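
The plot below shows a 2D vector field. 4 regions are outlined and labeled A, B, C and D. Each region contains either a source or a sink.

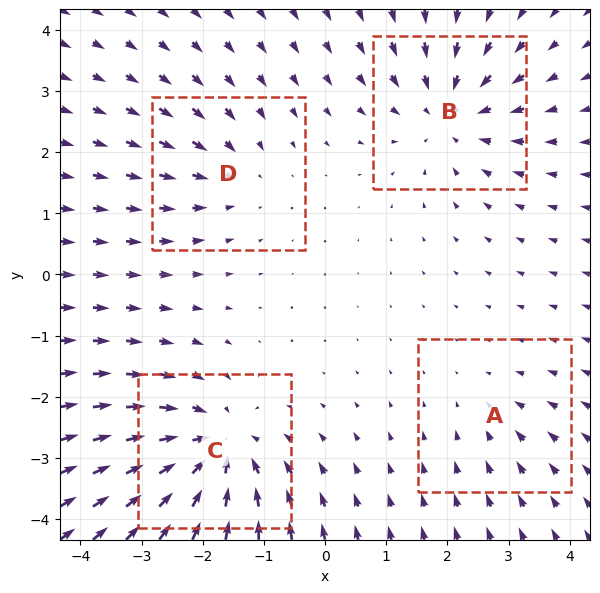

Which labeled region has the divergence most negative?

C

Divergence at each region's feature centre — A: about -2, B: about -5, C: about -6, D: about -3. Region C is most negative.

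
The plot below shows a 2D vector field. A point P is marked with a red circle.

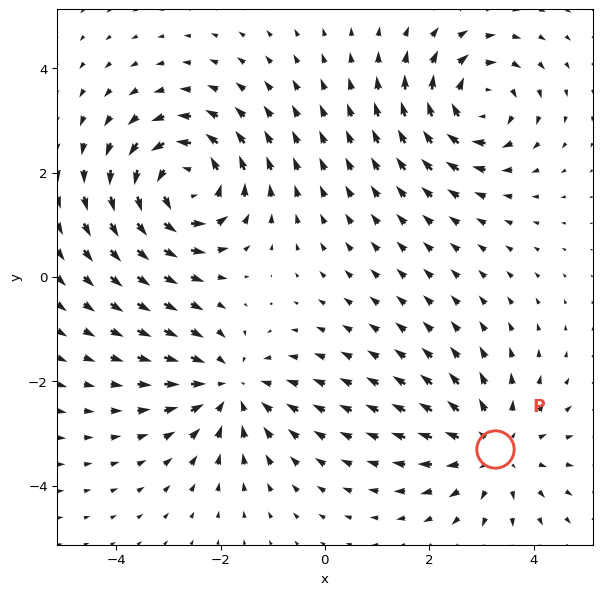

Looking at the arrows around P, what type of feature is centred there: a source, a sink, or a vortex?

At P (3.3, -3.3) the arrows spread outward. Divergence about +3, curl ≈0 — positive divergence with near-zero curl is a source.

source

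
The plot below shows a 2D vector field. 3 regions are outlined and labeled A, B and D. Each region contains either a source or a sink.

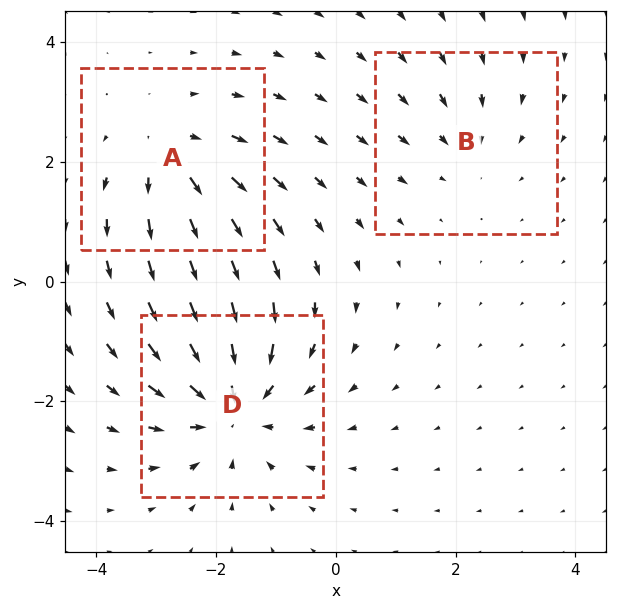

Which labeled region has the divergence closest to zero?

B

Divergence at each region's feature centre — A: about +3, B: about -2, D: about -4. Region B is closest to zero.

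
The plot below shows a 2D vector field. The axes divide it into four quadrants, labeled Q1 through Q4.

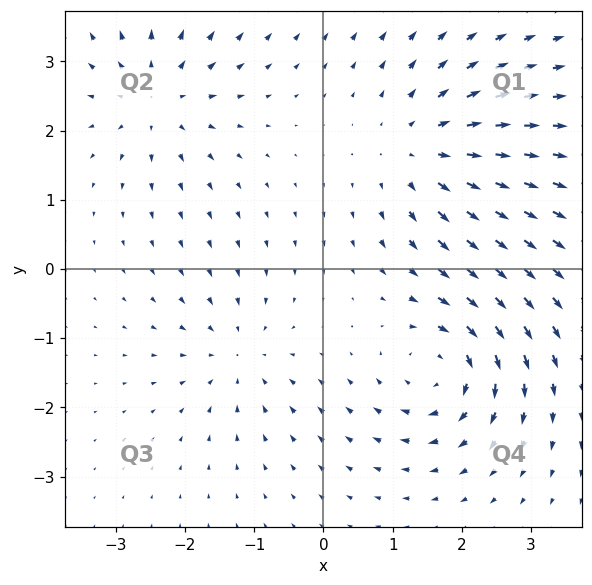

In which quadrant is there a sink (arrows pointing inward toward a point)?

The sink sits at approximately (-1.2, -1.2), which lies in quadrant Q3. The divergence there is about -4, negative as expected for a sink.

Q3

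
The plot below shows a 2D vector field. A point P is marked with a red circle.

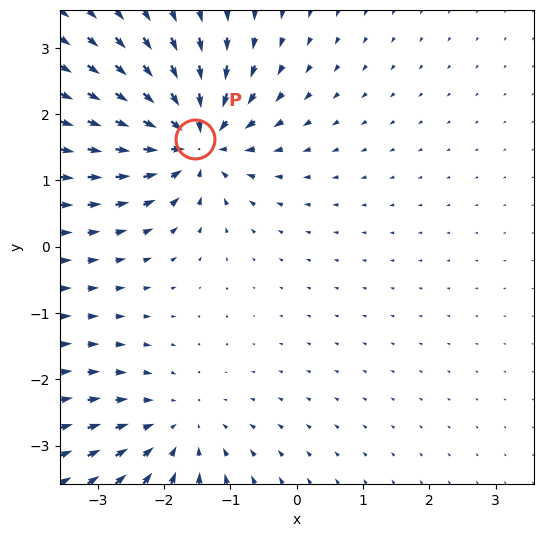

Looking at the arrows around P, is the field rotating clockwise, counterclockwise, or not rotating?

not rotating

Near P at (-1.5, 1.6) the arrows show no circulation. The curl there is ≈0.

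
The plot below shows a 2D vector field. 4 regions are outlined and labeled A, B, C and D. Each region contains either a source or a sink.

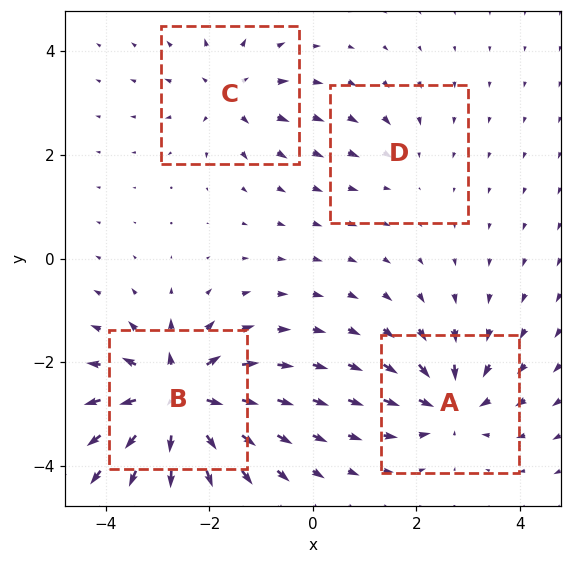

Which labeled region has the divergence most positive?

Divergence at each region's feature centre — A: about -6, B: about +9, C: about +4, D: about -2. Region B is most positive.

B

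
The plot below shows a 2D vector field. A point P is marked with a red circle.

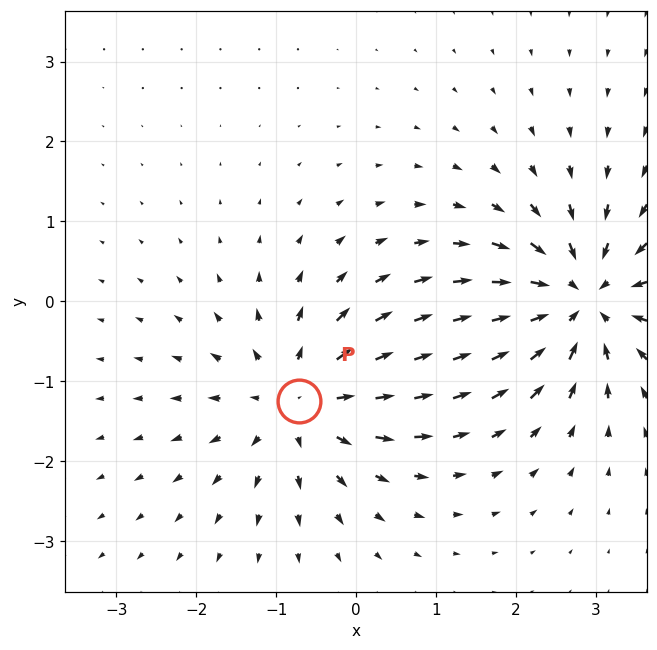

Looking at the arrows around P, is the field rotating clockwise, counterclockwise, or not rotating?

Near P at (-0.7, -1.2) the arrows show no circulation. The curl there is ≈0.

not rotating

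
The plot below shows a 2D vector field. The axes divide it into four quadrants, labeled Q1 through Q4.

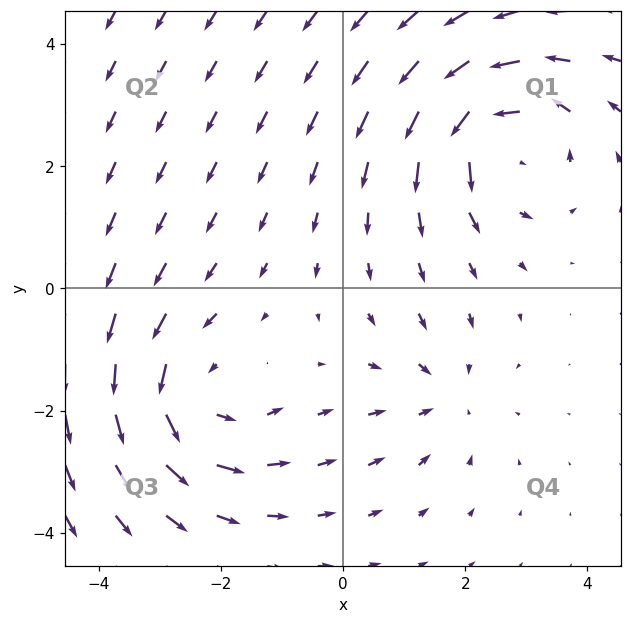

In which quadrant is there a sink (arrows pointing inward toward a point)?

Q4

The sink sits at approximately (1.7, -1.7), which lies in quadrant Q4. The divergence there is about -3, negative as expected for a sink.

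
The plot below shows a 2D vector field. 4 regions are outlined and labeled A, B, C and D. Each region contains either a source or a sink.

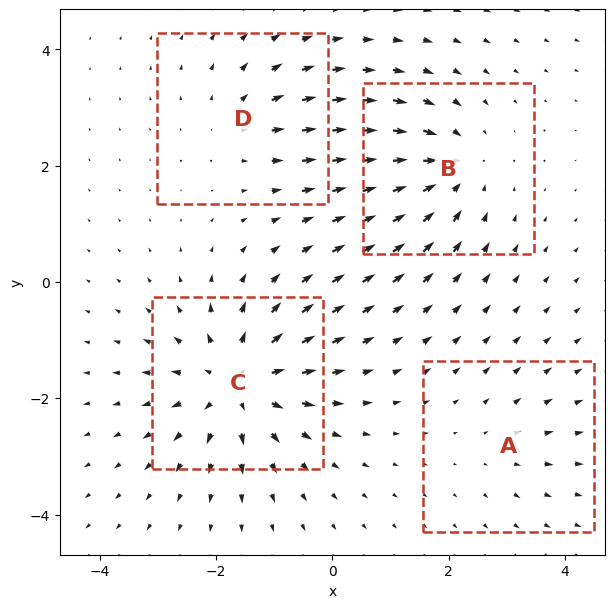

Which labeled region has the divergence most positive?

C

Divergence at each region's feature centre — A: about +2, B: about -5, C: about +7, D: about +3. Region C is most positive.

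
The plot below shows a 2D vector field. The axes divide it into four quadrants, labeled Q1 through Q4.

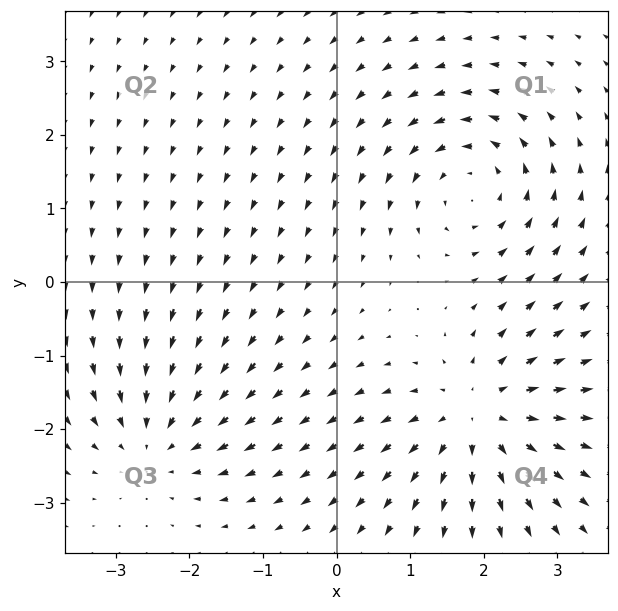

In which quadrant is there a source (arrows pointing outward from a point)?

The source sits at approximately (1.9, -1.8), which lies in quadrant Q4. The divergence there is about +5, positive as expected for a source.

Q4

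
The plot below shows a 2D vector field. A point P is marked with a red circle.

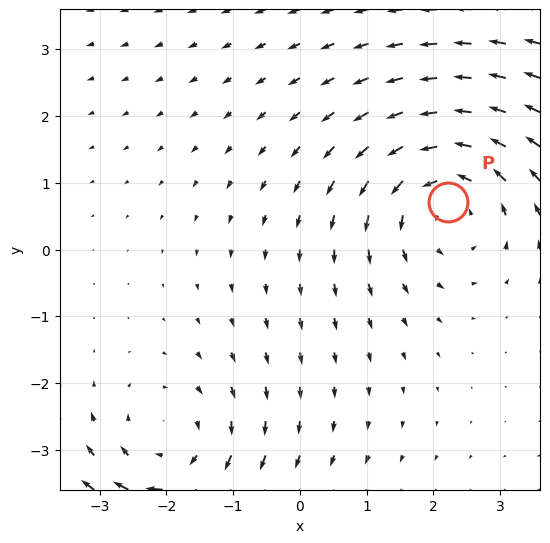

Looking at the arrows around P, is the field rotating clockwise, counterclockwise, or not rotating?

counterclockwise

Near P at (2.2, 0.7) the arrows circulate counterclockwise. The curl (z-component) there is about +2; positive curl means counterclockwise rotation.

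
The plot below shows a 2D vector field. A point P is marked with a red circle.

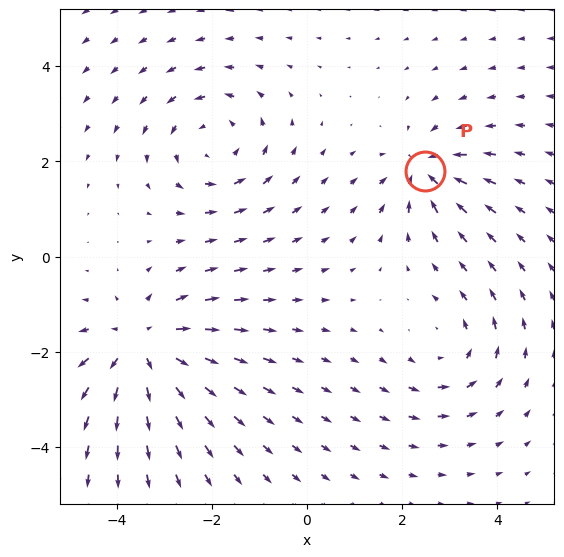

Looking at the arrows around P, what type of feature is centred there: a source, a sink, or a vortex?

sink

At P (2.5, 1.8) the arrows converge inward. Divergence about -4, curl ≈0 — negative divergence with near-zero curl is a sink.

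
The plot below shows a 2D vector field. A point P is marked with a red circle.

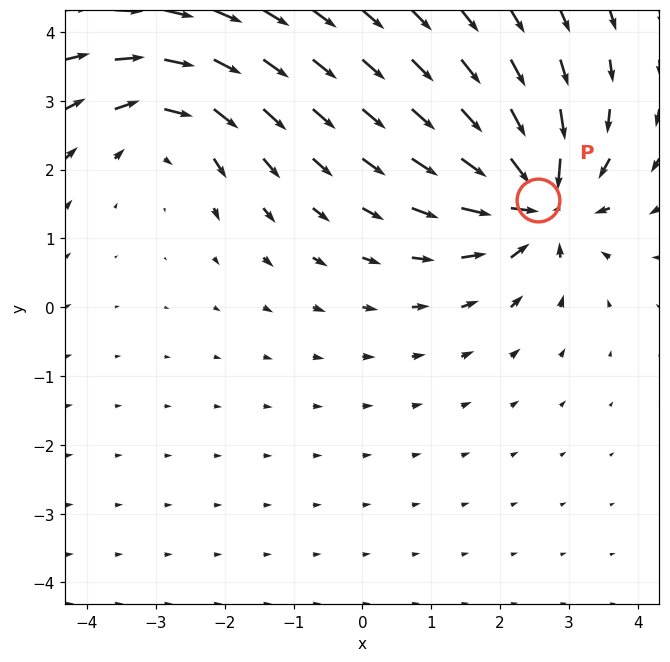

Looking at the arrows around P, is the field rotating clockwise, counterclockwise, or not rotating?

not rotating

Near P at (2.6, 1.6) the arrows show no circulation. The curl there is ≈0.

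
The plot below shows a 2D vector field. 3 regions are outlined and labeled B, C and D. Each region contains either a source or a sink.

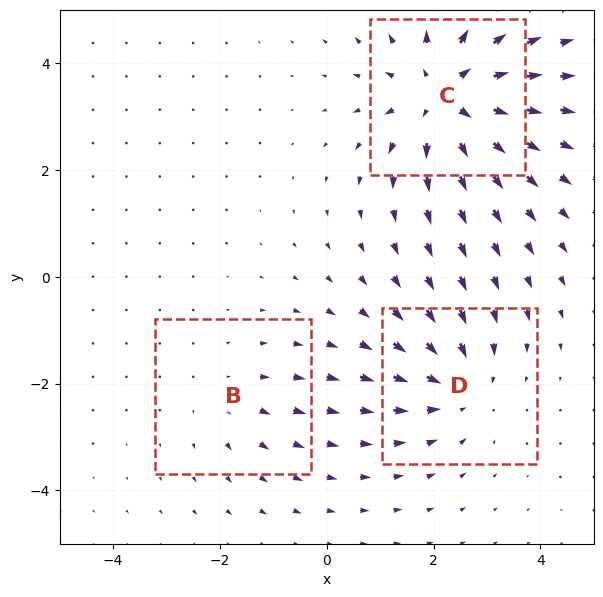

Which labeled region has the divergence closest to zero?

Divergence at each region's feature centre — B: about +2, C: about +5, D: about -3. Region B is closest to zero.

B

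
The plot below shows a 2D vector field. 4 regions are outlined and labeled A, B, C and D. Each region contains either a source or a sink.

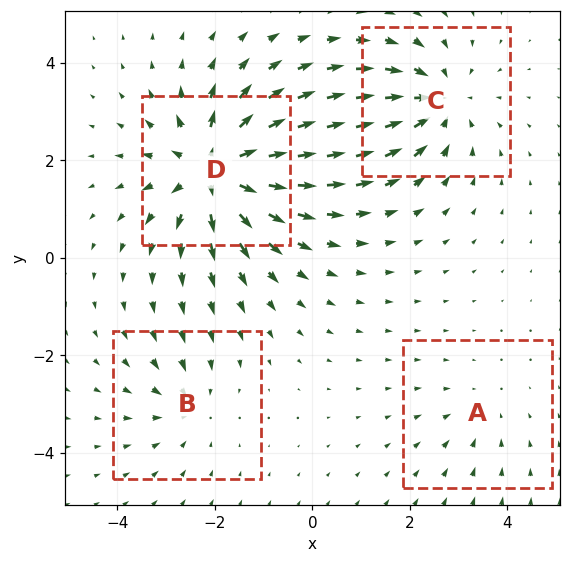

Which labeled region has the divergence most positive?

Divergence at each region's feature centre — A: about -2, B: about -3, C: about -5, D: about +7. Region D is most positive.

D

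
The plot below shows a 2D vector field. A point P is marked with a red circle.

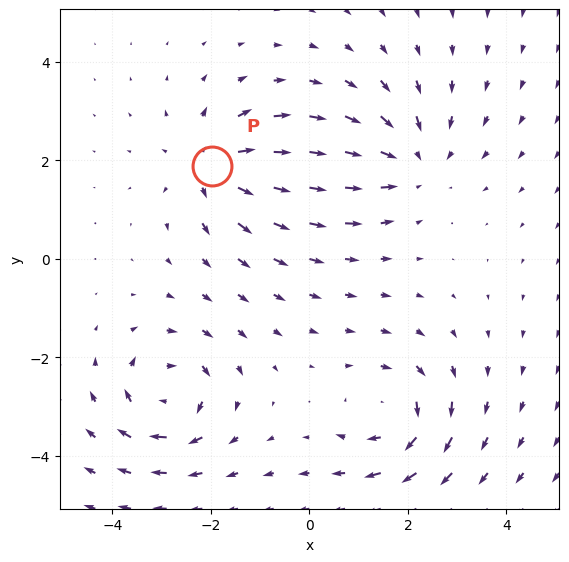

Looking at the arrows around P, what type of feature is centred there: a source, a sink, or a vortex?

source

At P (-2.0, 1.9) the arrows spread outward. Divergence about +5, curl ≈0 — positive divergence with near-zero curl is a source.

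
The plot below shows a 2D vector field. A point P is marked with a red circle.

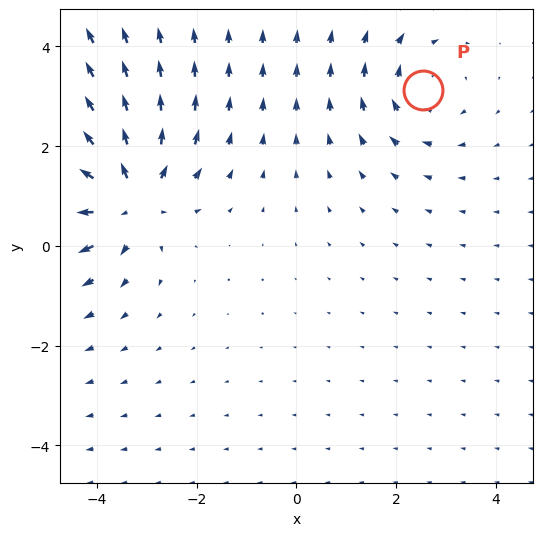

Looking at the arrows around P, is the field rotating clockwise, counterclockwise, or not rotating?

clockwise

Near P at (2.5, 3.1) the arrows circulate clockwise. The curl (z-component) there is about -3; negative curl means clockwise rotation.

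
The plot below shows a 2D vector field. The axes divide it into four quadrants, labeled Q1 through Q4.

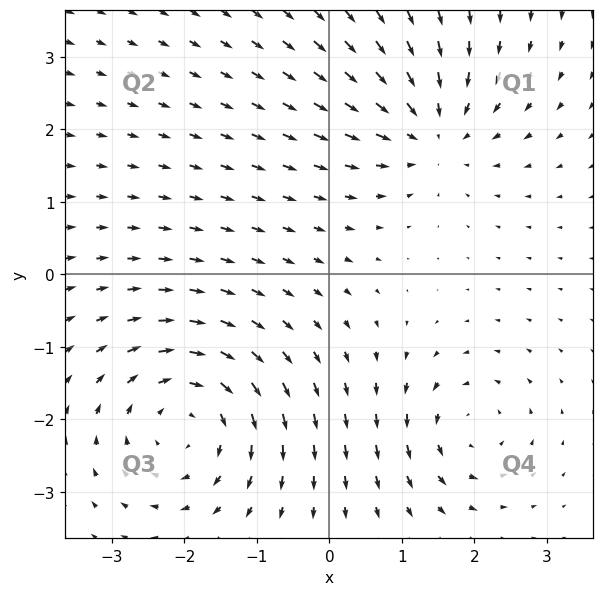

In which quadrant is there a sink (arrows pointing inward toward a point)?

Q1

The sink sits at approximately (1.4, 2.0), which lies in quadrant Q1. The divergence there is about -4, negative as expected for a sink.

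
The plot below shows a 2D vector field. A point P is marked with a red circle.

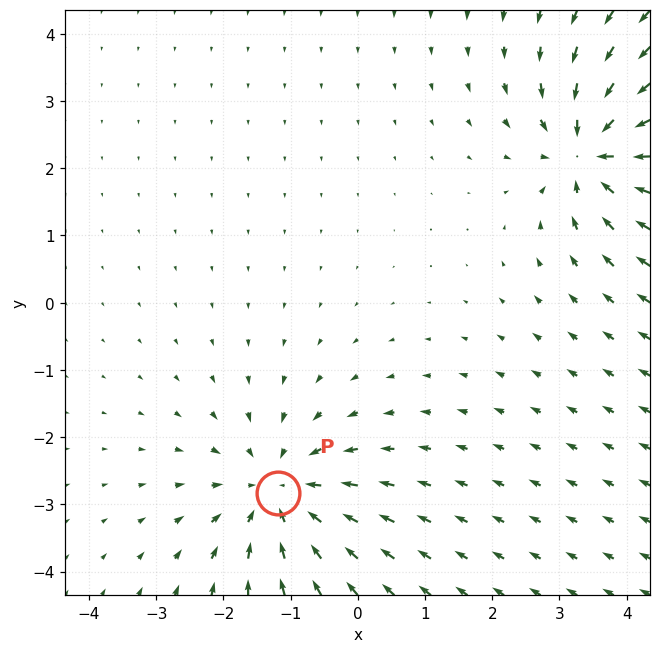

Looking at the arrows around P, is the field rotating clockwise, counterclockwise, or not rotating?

not rotating

Near P at (-1.2, -2.8) the arrows show no circulation. The curl there is ≈0.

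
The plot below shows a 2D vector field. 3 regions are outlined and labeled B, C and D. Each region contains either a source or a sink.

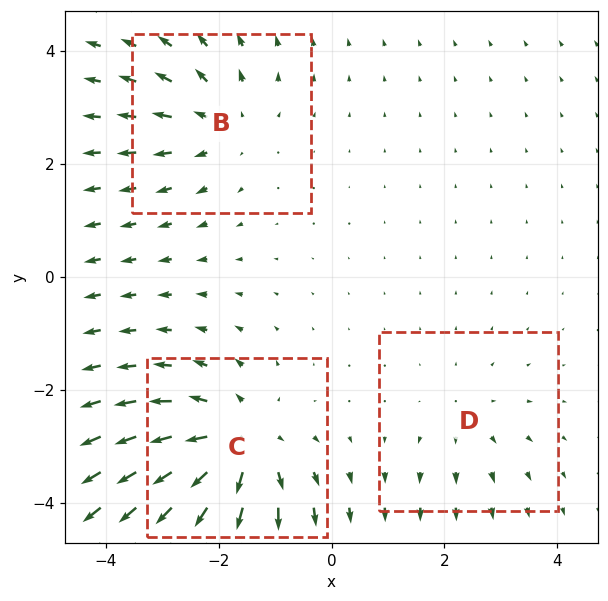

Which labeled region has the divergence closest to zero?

Divergence at each region's feature centre — B: about +3, C: about +5, D: about +2. Region D is closest to zero.

D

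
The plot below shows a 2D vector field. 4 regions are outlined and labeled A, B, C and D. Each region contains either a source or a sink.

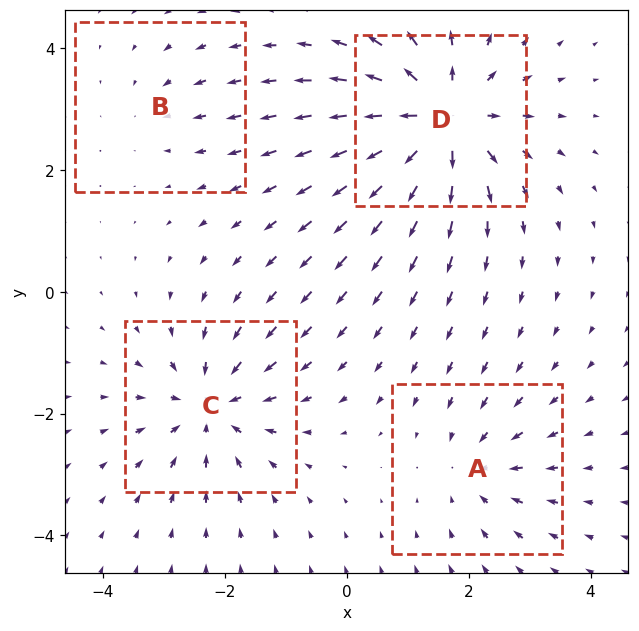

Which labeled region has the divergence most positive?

Divergence at each region's feature centre — A: about -4, B: about -2, C: about -6, D: about +8. Region D is most positive.

D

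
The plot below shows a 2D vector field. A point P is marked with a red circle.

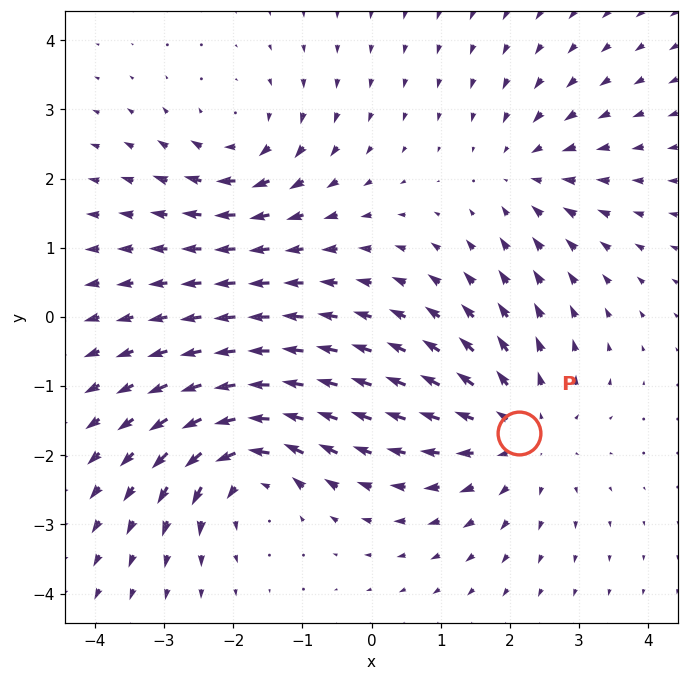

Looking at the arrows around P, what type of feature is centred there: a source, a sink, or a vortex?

At P (2.1, -1.7) the arrows spread outward. Divergence about +4, curl ≈0 — positive divergence with near-zero curl is a source.

source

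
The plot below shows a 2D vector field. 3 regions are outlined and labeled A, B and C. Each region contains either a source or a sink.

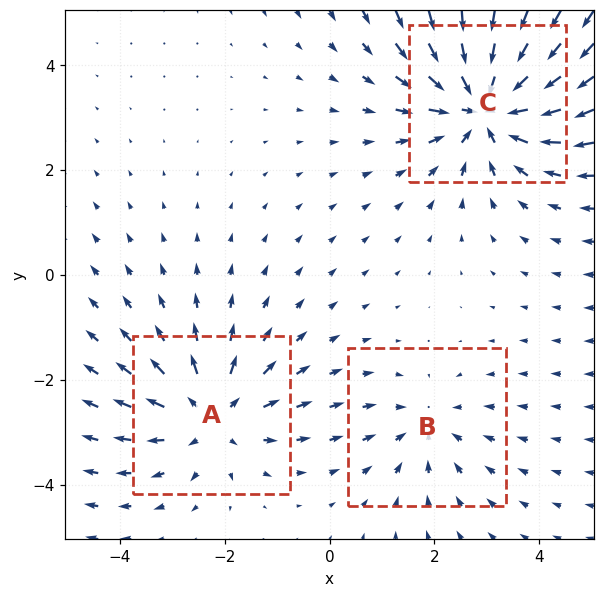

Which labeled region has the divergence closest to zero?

B

Divergence at each region's feature centre — A: about +3, B: about -2, C: about -4. Region B is closest to zero.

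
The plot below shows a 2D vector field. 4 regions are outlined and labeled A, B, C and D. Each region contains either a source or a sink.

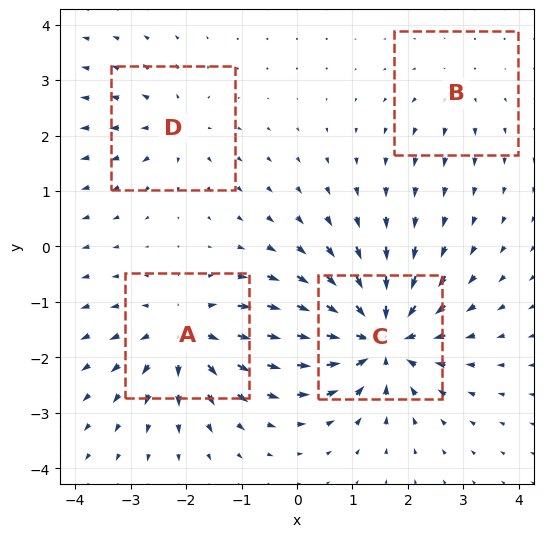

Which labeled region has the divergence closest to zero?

Divergence at each region's feature centre — A: about +6, B: about +2, C: about -8, D: about +4. Region B is closest to zero.

B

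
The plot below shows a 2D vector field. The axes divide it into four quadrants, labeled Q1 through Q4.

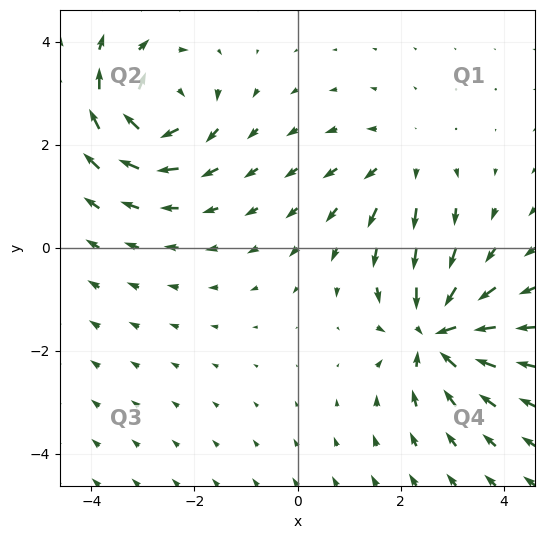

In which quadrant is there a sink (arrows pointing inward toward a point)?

Q4

The sink sits at approximately (2.7, -1.7), which lies in quadrant Q4. The divergence there is about -6, negative as expected for a sink.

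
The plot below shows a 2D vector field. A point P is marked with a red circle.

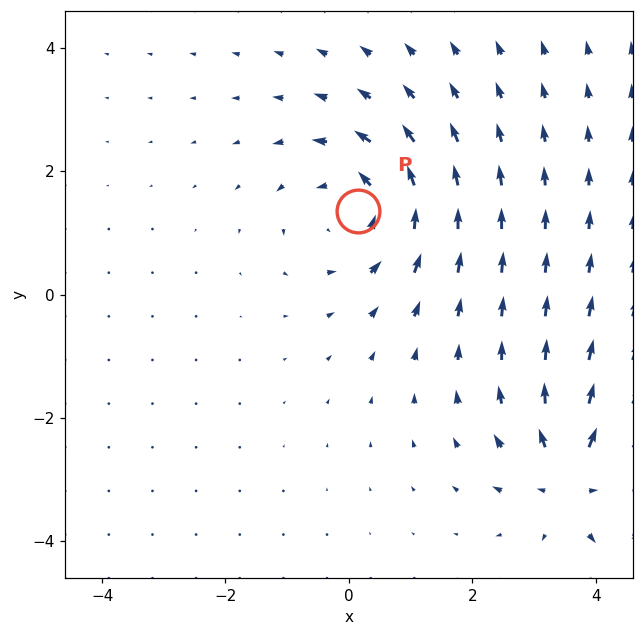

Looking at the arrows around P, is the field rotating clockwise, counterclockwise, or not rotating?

Near P at (0.1, 1.4) the arrows circulate counterclockwise. The curl (z-component) there is about +4; positive curl means counterclockwise rotation.

counterclockwise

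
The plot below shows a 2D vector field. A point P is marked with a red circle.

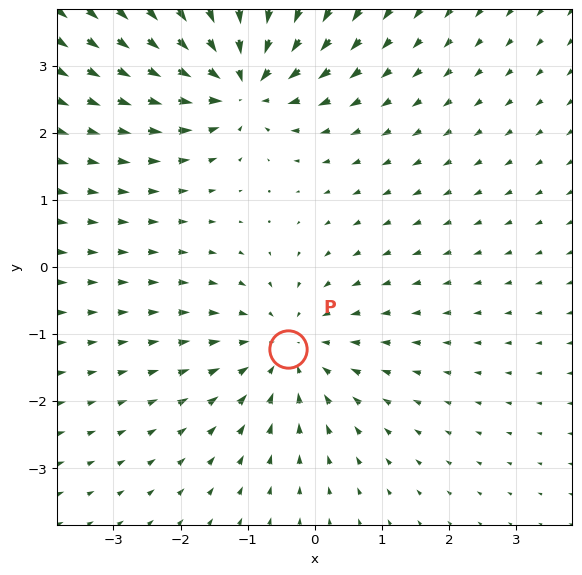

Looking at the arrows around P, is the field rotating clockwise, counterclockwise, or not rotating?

Near P at (-0.4, -1.2) the arrows show no circulation. The curl there is ≈0.

not rotating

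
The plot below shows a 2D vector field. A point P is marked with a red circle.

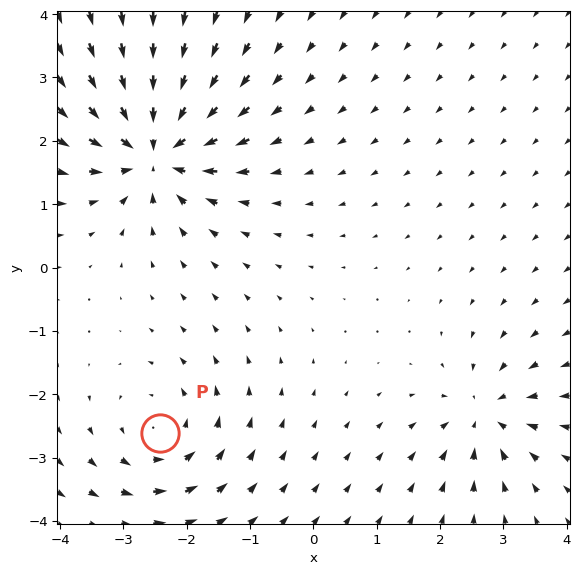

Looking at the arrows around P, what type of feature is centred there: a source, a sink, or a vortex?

vortex

At P (-2.4, -2.6) the arrows circulate counterclockwise. Divergence ≈0, curl about +4 — near-zero divergence with nonzero curl is a vortex.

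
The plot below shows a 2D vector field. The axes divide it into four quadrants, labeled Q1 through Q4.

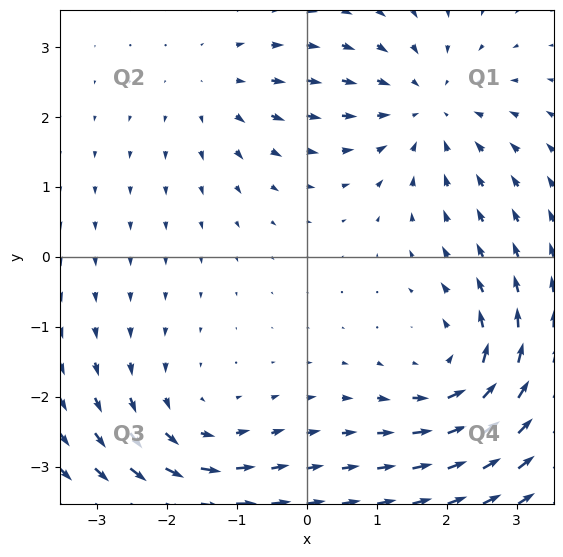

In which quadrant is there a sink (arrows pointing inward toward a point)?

The sink sits at approximately (1.7, 2.1), which lies in quadrant Q1. The divergence there is about -4, negative as expected for a sink.

Q1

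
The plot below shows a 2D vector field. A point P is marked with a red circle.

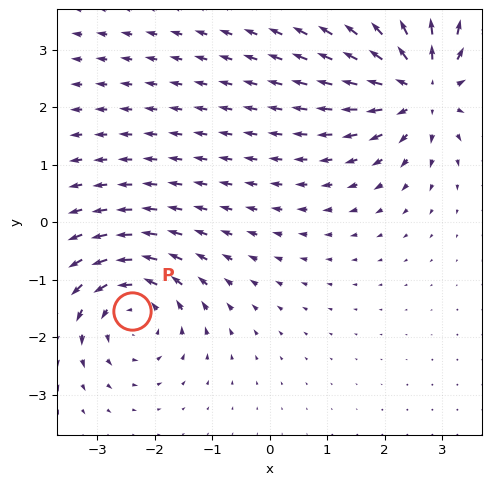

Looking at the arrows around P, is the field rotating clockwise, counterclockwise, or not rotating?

Near P at (-2.4, -1.5) the arrows circulate counterclockwise. The curl (z-component) there is about +4; positive curl means counterclockwise rotation.

counterclockwise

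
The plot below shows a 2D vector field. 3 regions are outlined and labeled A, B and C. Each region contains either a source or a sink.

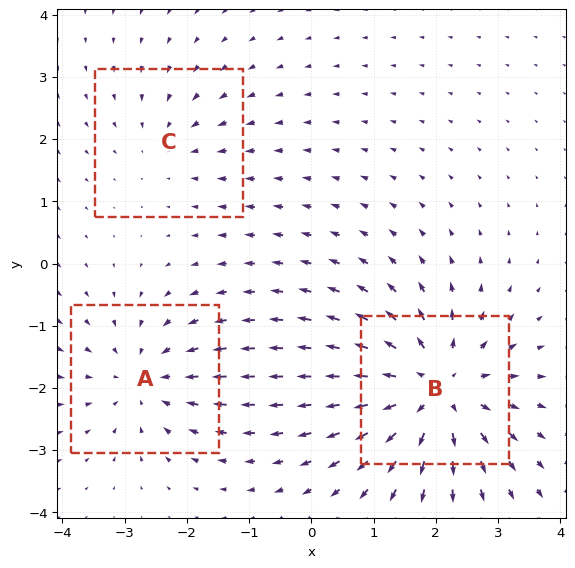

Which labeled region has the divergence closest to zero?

Divergence at each region's feature centre — A: about -3, B: about +5, C: about -2. Region C is closest to zero.

C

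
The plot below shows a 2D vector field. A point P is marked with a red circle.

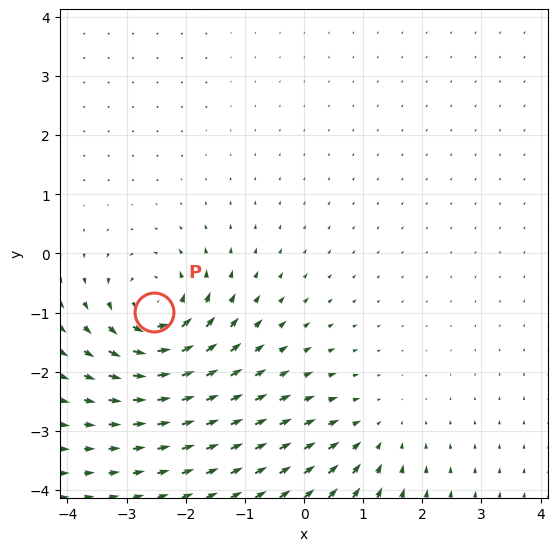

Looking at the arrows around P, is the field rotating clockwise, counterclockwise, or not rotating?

counterclockwise

Near P at (-2.5, -1.0) the arrows circulate counterclockwise. The curl (z-component) there is about +6; positive curl means counterclockwise rotation.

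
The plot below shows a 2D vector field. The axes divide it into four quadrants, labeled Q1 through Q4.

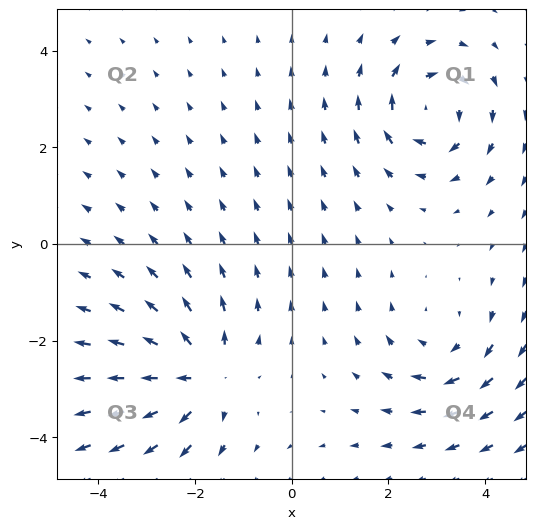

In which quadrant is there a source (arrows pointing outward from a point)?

The source sits at approximately (-1.9, -2.7), which lies in quadrant Q3. The divergence there is about +5, positive as expected for a source.

Q3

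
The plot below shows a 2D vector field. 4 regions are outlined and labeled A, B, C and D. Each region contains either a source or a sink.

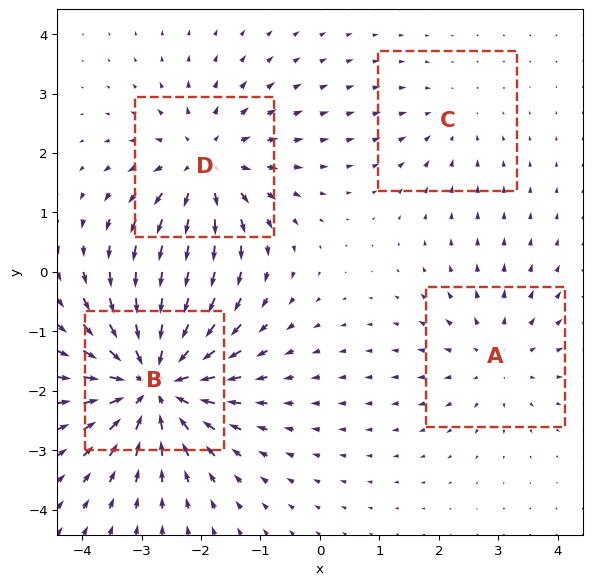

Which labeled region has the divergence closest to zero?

Divergence at each region's feature centre — A: about +3, B: about -8, C: about -2, D: about +5. Region C is closest to zero.

C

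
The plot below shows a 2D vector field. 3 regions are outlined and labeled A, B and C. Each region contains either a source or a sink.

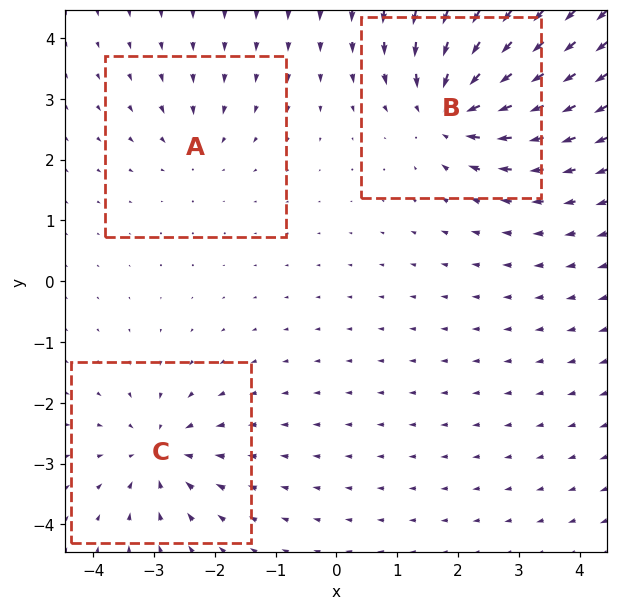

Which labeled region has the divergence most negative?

B

Divergence at each region's feature centre — A: about -2, B: about -6, C: about -4. Region B is most negative.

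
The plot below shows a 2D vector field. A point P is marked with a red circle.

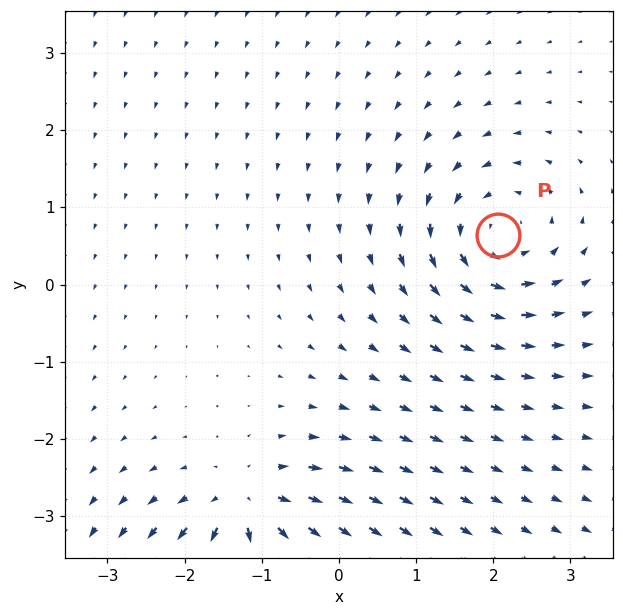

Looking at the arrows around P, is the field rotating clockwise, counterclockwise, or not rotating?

counterclockwise

Near P at (2.1, 0.6) the arrows circulate counterclockwise. The curl (z-component) there is about +3; positive curl means counterclockwise rotation.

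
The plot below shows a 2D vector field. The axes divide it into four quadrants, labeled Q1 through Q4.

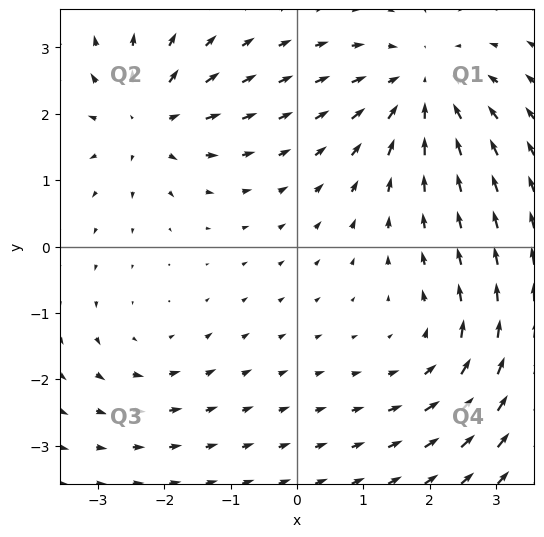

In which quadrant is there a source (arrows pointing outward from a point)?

The source sits at approximately (-2.2, 1.9), which lies in quadrant Q2. The divergence there is about +5, positive as expected for a source.

Q2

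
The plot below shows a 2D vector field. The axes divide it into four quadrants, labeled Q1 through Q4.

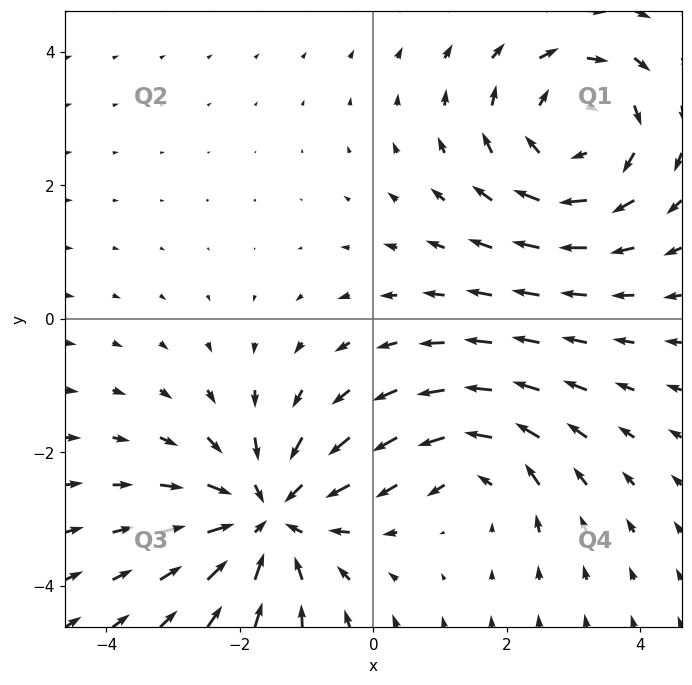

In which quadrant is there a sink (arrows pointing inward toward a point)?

The sink sits at approximately (-1.6, -3.0), which lies in quadrant Q3. The divergence there is about -5, negative as expected for a sink.

Q3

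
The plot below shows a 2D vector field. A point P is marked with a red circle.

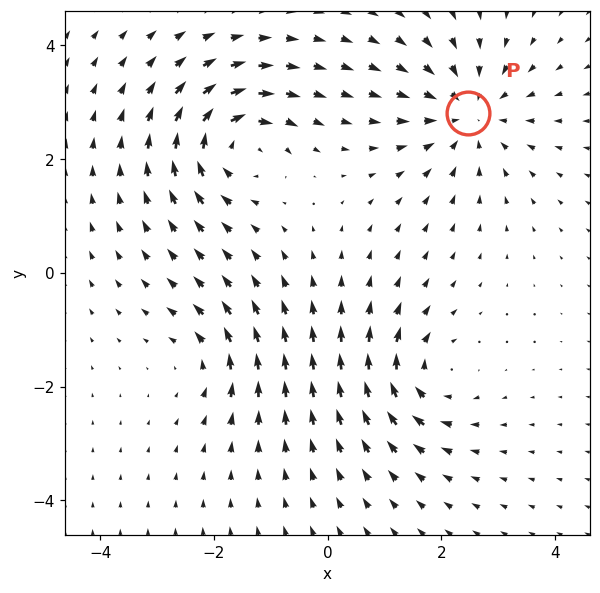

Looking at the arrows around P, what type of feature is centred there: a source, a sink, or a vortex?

sink

At P (2.5, 2.8) the arrows converge inward. Divergence about -5, curl ≈0 — negative divergence with near-zero curl is a sink.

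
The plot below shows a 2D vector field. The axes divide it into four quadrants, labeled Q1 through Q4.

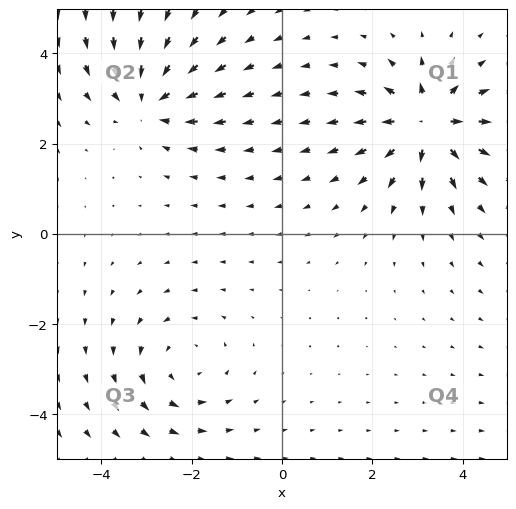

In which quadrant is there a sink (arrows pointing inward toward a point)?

The sink sits at approximately (-2.9, 3.0), which lies in quadrant Q2. The divergence there is about -5, negative as expected for a sink.

Q2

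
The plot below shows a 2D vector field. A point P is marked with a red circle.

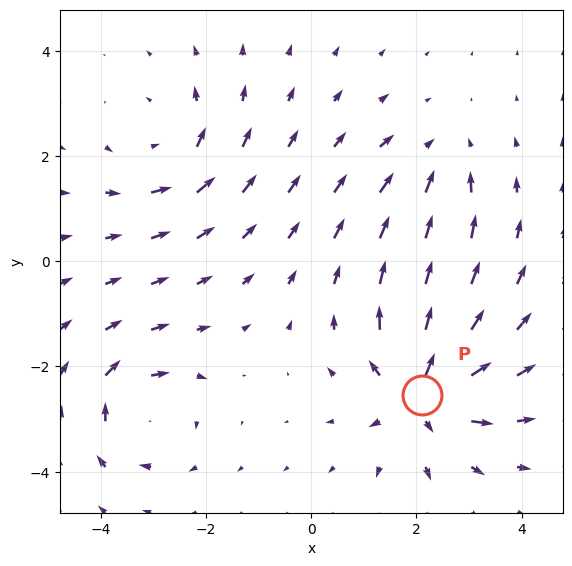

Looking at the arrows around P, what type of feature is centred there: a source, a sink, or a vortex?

source

At P (2.1, -2.5) the arrows spread outward. Divergence about +6, curl ≈0 — positive divergence with near-zero curl is a source.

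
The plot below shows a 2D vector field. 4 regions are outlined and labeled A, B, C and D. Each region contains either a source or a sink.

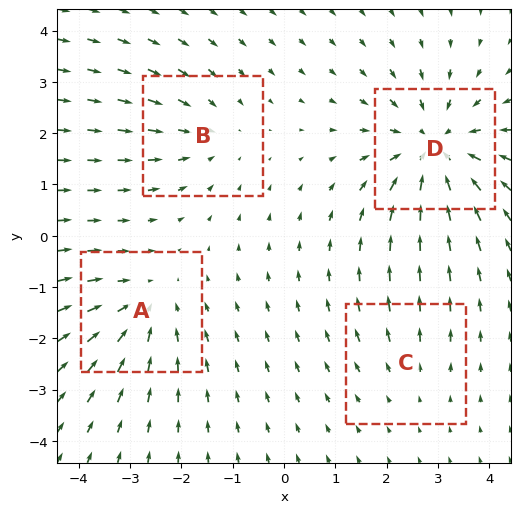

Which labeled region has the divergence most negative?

Divergence at each region's feature centre — A: about -4, B: about -3, C: about +2, D: about -6. Region D is most negative.

D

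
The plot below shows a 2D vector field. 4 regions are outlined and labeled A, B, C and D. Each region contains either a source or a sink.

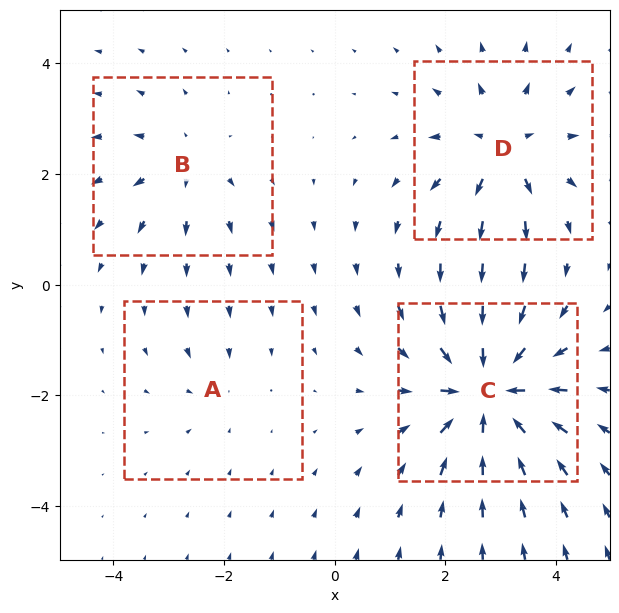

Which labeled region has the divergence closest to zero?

A

Divergence at each region's feature centre — A: about -2, B: about +3, C: about -8, D: about +5. Region A is closest to zero.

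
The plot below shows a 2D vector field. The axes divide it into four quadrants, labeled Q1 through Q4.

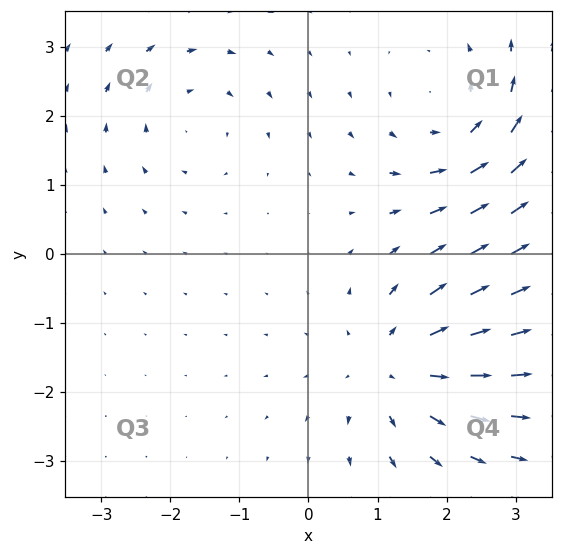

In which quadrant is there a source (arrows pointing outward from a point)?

Q4

The source sits at approximately (1.3, -1.6), which lies in quadrant Q4. The divergence there is about +4, positive as expected for a source.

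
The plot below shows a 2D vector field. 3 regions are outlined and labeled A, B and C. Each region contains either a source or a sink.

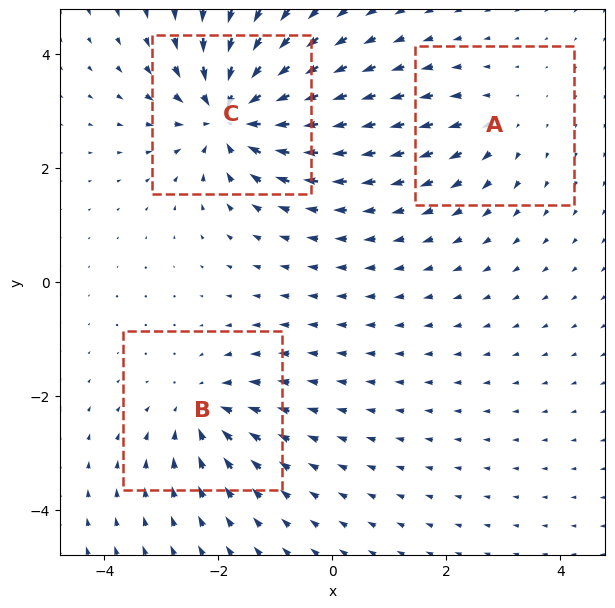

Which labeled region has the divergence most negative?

Divergence at each region's feature centre — A: about +2, B: about -4, C: about -6. Region C is most negative.

C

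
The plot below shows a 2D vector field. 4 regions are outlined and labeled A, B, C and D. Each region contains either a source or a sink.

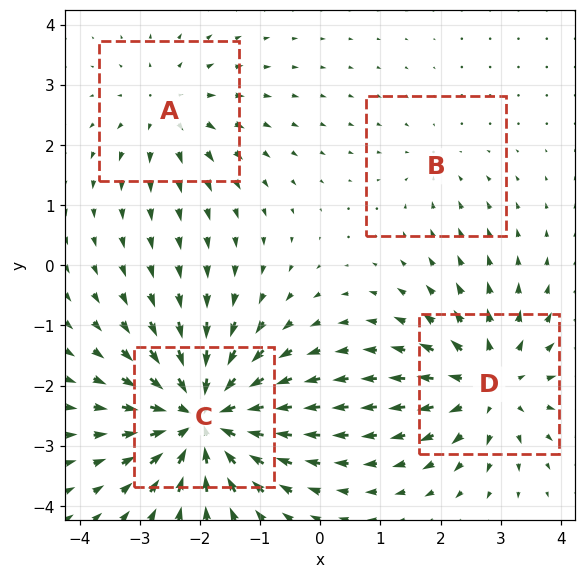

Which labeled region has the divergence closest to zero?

Divergence at each region's feature centre — A: about +3, B: about -2, C: about -7, D: about +5. Region B is closest to zero.

B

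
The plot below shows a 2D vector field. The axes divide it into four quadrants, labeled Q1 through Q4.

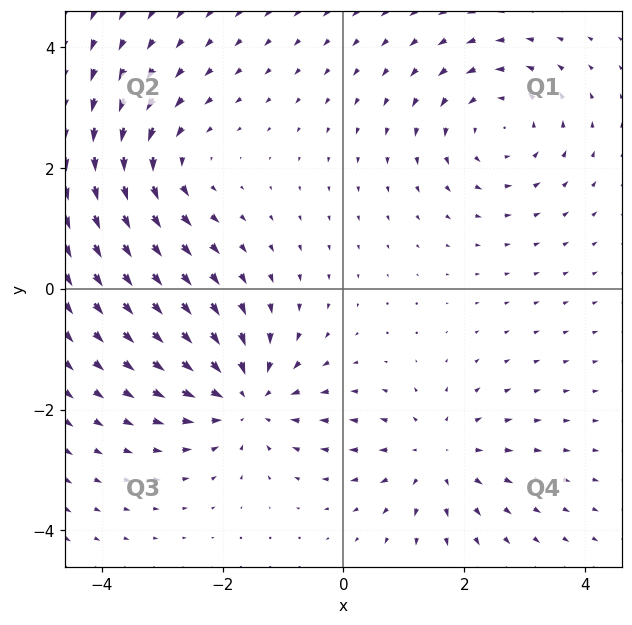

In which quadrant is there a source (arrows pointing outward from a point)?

Q4

The source sits at approximately (1.5, -2.8), which lies in quadrant Q4. The divergence there is about +3, positive as expected for a source.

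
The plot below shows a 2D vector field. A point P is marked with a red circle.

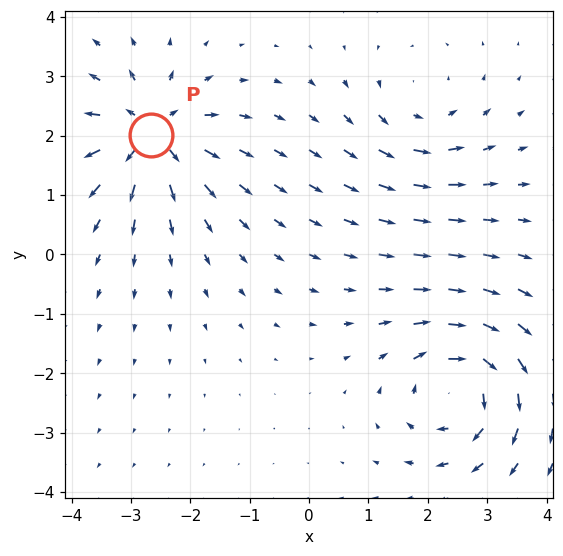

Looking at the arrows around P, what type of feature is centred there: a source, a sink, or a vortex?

source

At P (-2.7, 2.0) the arrows spread outward. Divergence about +5, curl ≈0 — positive divergence with near-zero curl is a source.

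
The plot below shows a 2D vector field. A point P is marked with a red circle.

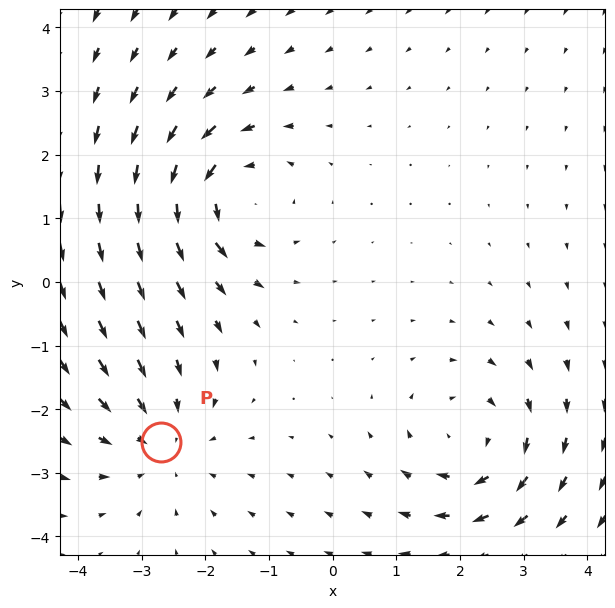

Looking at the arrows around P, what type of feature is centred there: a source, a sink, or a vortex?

At P (-2.7, -2.5) the arrows converge inward. Divergence about -3, curl ≈0 — negative divergence with near-zero curl is a sink.

sink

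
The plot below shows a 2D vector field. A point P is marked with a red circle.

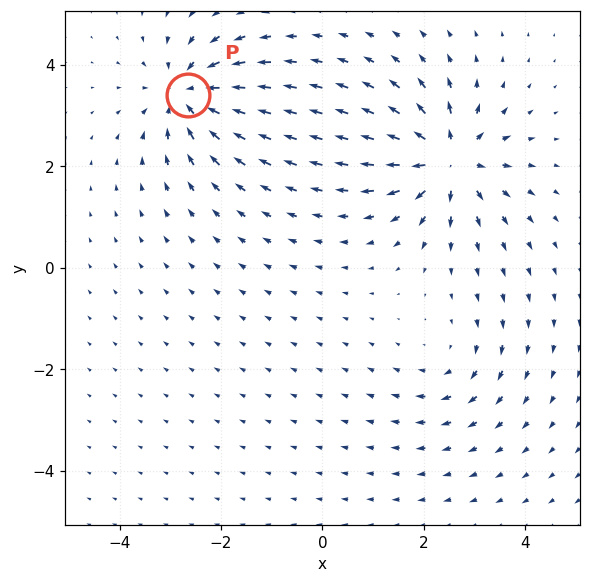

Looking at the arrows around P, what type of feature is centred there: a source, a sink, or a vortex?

At P (-2.7, 3.4) the arrows converge inward. Divergence about -5, curl ≈0 — negative divergence with near-zero curl is a sink.

sink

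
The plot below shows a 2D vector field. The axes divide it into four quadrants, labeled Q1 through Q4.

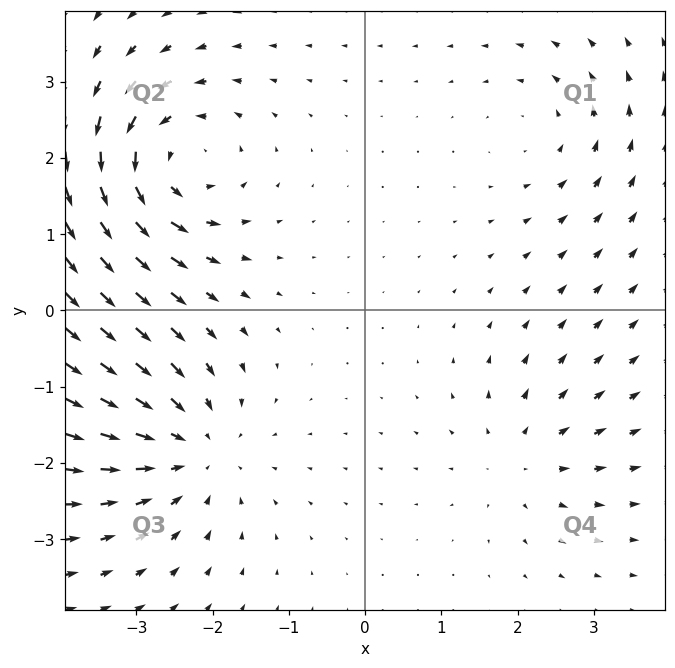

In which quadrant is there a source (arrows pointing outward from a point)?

Q4

The source sits at approximately (2.1, -1.9), which lies in quadrant Q4. The divergence there is about +3, positive as expected for a source.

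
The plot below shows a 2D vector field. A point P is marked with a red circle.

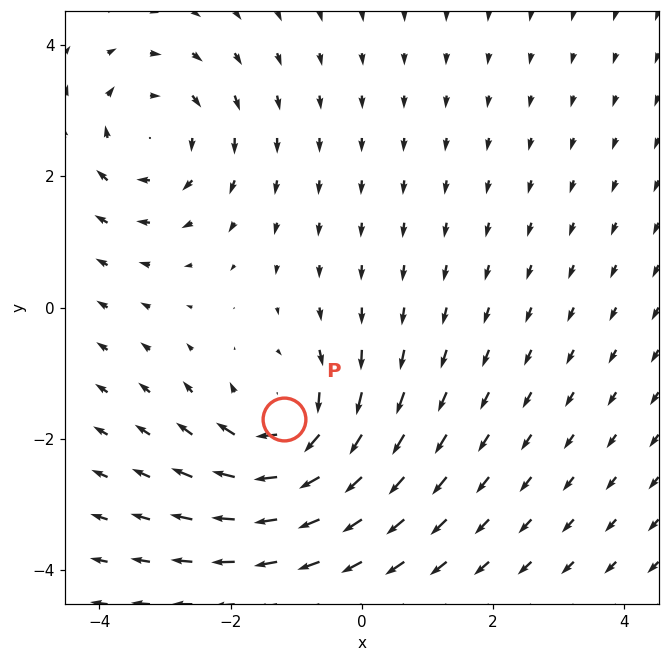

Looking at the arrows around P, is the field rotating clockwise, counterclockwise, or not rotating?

Near P at (-1.2, -1.7) the arrows circulate clockwise. The curl (z-component) there is about -4; negative curl means clockwise rotation.

clockwise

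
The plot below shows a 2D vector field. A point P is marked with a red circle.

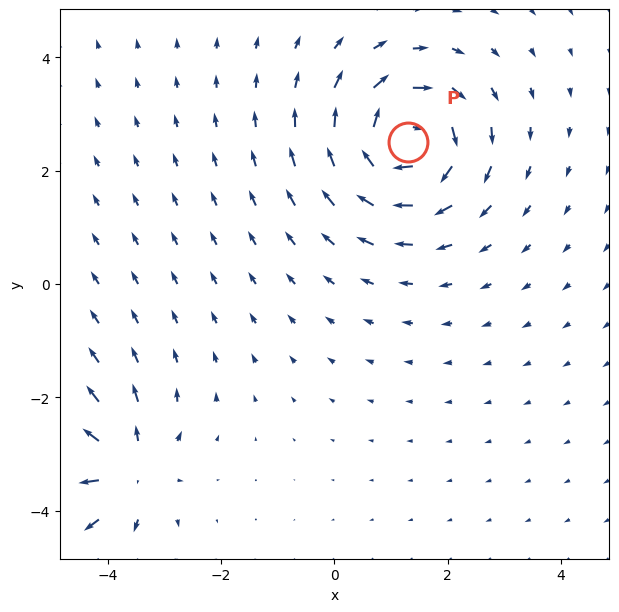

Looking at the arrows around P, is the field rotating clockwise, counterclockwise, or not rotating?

clockwise

Near P at (1.3, 2.5) the arrows circulate clockwise. The curl (z-component) there is about -7; negative curl means clockwise rotation.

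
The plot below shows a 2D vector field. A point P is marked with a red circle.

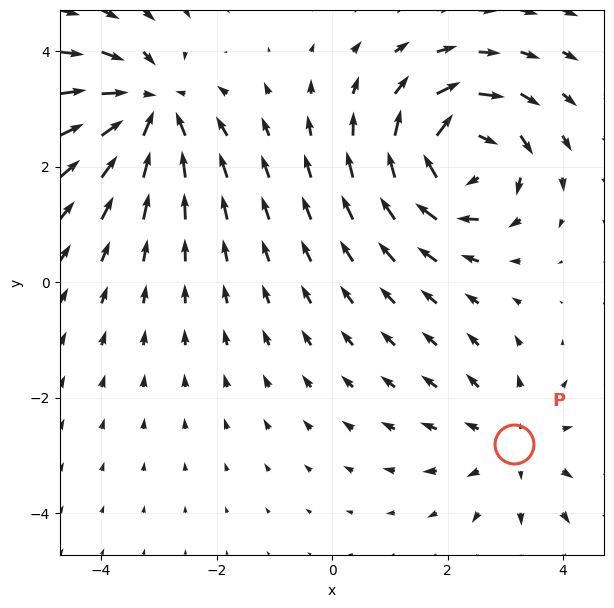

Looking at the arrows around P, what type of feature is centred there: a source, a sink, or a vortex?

source

At P (3.2, -2.8) the arrows spread outward. Divergence about +3, curl ≈0 — positive divergence with near-zero curl is a source.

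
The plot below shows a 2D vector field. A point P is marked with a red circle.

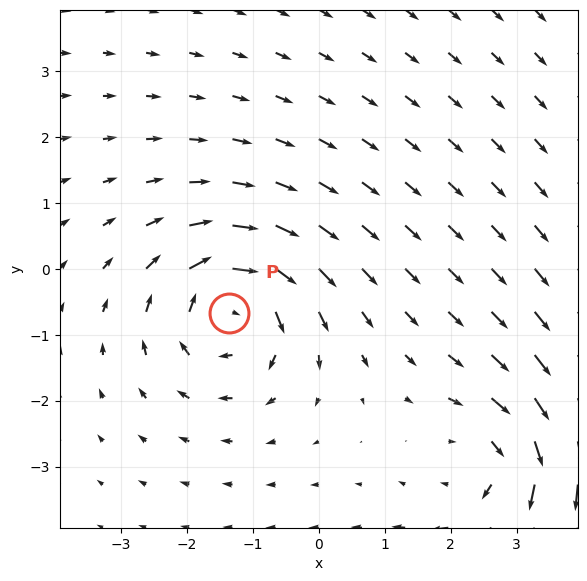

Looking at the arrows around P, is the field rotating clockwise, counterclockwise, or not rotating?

clockwise

Near P at (-1.4, -0.7) the arrows circulate clockwise. The curl (z-component) there is about -6; negative curl means clockwise rotation.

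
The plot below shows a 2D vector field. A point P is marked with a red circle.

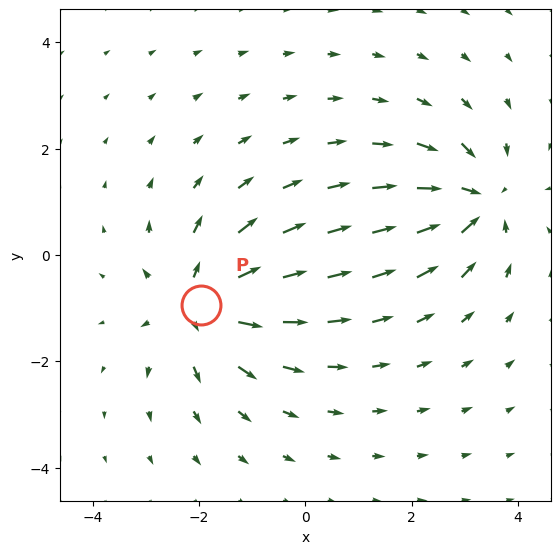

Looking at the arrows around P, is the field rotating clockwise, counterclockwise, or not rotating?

Near P at (-2.0, -0.9) the arrows show no circulation. The curl there is ≈0.

not rotating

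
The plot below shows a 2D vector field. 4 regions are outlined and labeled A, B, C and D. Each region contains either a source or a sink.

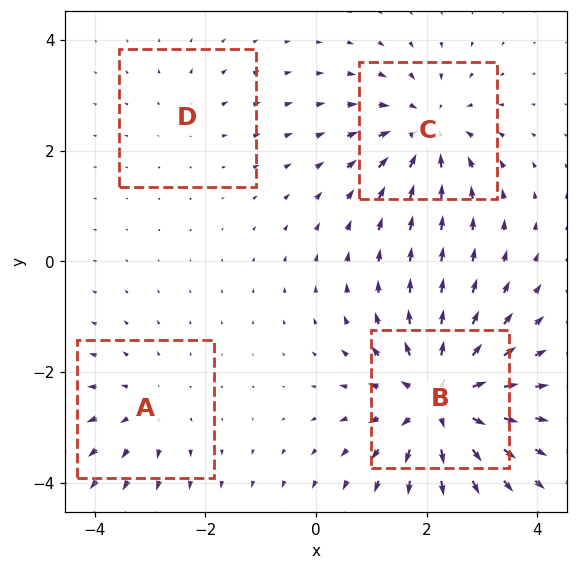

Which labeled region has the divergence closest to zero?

Divergence at each region's feature centre — A: about +3, B: about +7, C: about -5, D: about +2. Region D is closest to zero.

D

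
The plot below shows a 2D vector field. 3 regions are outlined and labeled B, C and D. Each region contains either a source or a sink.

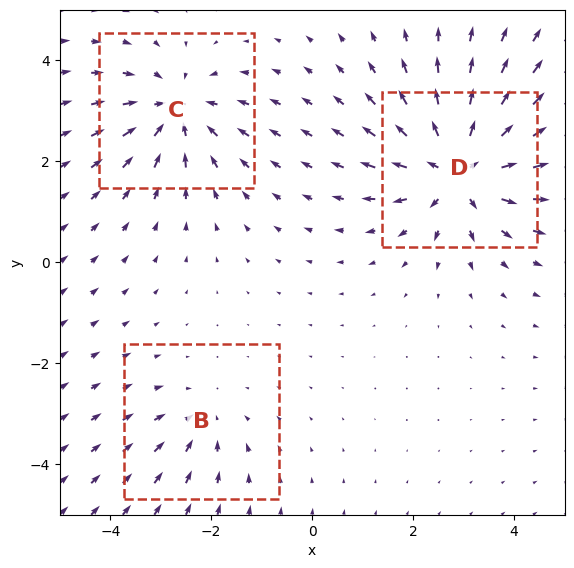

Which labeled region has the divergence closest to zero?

B

Divergence at each region's feature centre — B: about -2, C: about -3, D: about +5. Region B is closest to zero.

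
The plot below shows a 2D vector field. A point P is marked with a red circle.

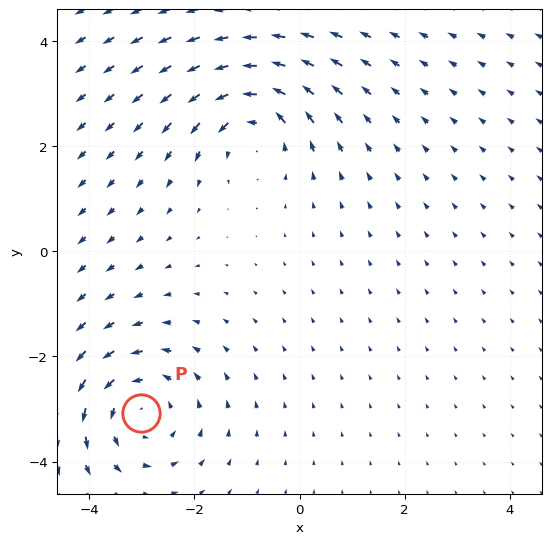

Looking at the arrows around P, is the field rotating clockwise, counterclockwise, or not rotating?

Near P at (-3.0, -3.1) the arrows circulate counterclockwise. The curl (z-component) there is about +3; positive curl means counterclockwise rotation.

counterclockwise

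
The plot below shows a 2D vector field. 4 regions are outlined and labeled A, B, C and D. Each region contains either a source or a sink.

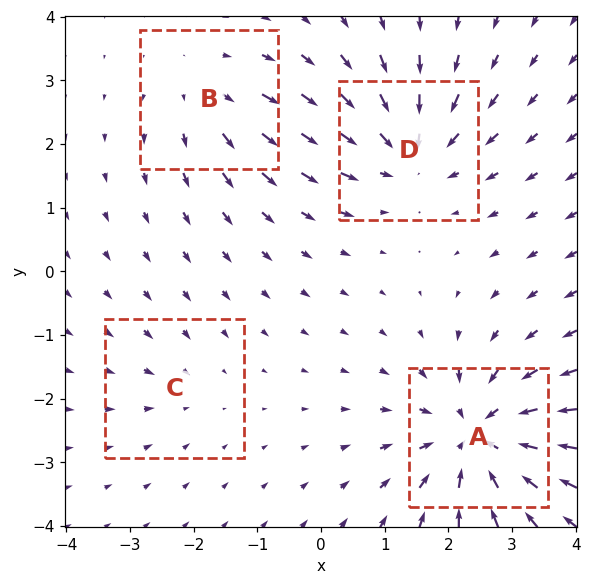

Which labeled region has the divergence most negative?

A

Divergence at each region's feature centre — A: about -7, B: about +3, C: about -2, D: about -5. Region A is most negative.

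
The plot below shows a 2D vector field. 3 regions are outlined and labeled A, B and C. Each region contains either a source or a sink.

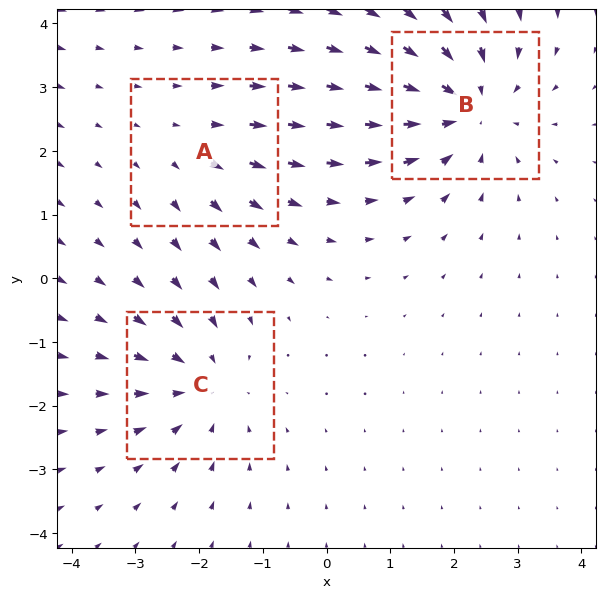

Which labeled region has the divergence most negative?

B

Divergence at each region's feature centre — A: about +2, B: about -4, C: about -3. Region B is most negative.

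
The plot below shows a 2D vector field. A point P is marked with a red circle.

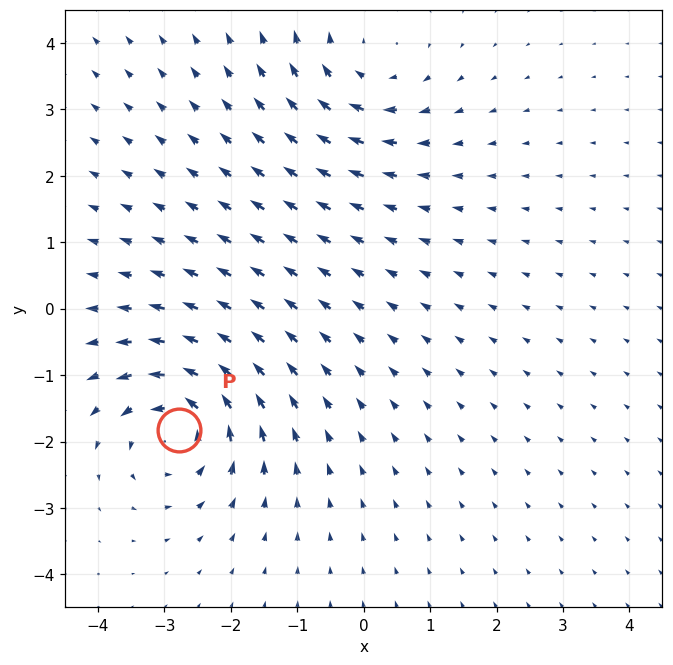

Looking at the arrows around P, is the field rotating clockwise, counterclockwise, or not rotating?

counterclockwise

Near P at (-2.8, -1.8) the arrows circulate counterclockwise. The curl (z-component) there is about +7; positive curl means counterclockwise rotation.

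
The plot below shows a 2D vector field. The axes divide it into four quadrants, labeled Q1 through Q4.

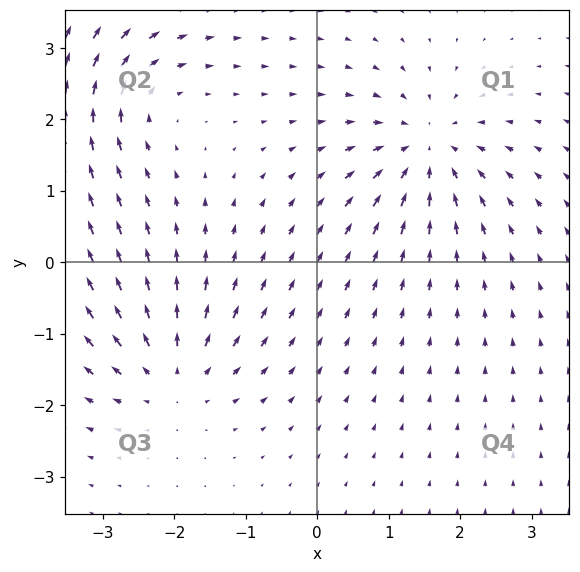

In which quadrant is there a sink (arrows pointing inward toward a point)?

Q1

The sink sits at approximately (1.5, 1.6), which lies in quadrant Q1. The divergence there is about -5, negative as expected for a sink.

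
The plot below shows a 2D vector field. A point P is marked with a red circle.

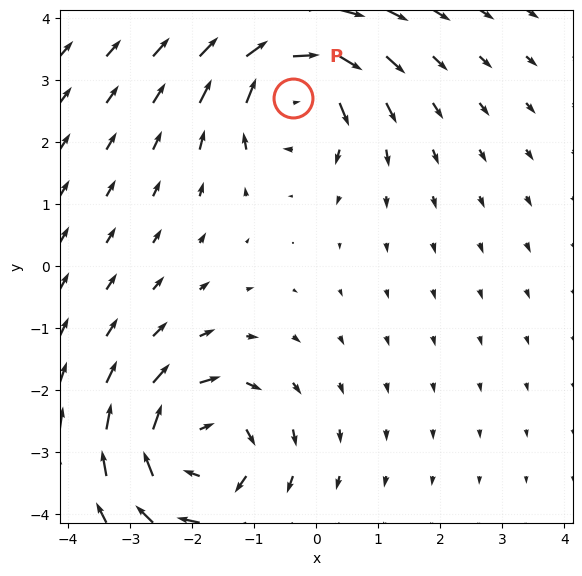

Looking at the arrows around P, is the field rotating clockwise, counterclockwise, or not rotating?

clockwise

Near P at (-0.4, 2.7) the arrows circulate clockwise. The curl (z-component) there is about -6; negative curl means clockwise rotation.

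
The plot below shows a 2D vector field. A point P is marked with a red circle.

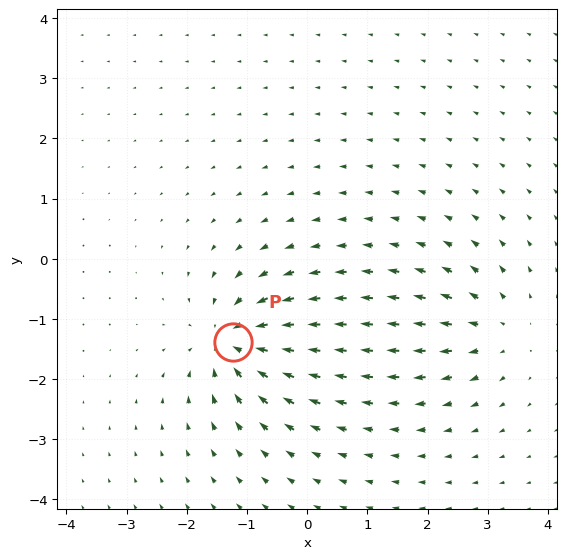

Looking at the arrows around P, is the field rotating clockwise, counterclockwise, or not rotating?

not rotating

Near P at (-1.2, -1.4) the arrows show no circulation. The curl there is ≈0.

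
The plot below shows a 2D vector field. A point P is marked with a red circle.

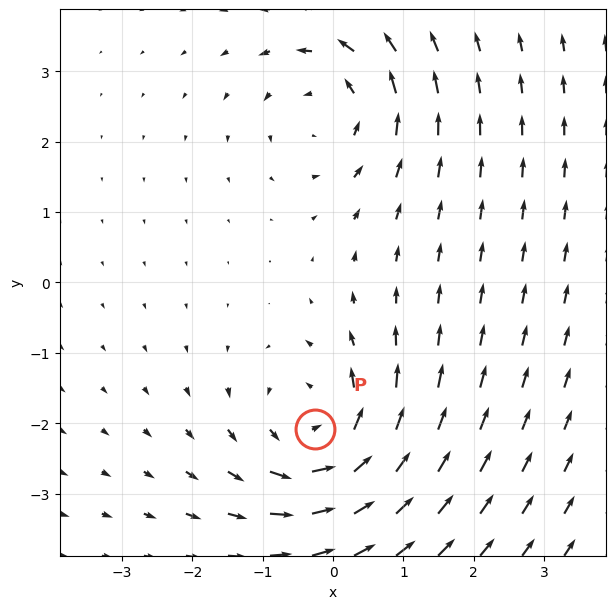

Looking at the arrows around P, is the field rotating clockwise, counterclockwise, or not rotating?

Near P at (-0.3, -2.1) the arrows circulate counterclockwise. The curl (z-component) there is about +4; positive curl means counterclockwise rotation.

counterclockwise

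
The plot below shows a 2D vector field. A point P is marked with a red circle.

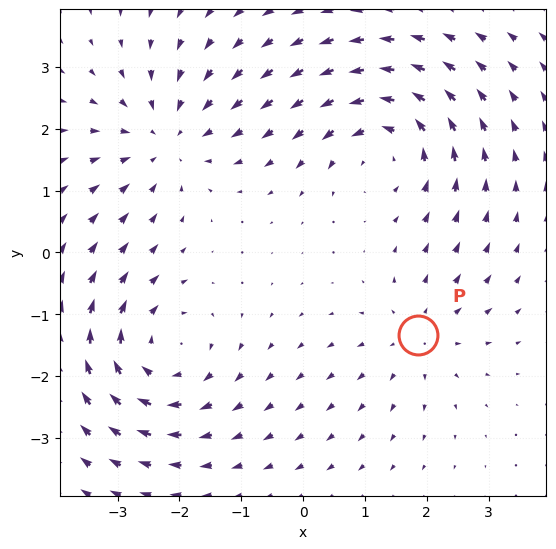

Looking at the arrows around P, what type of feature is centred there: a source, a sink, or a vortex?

source

At P (1.9, -1.3) the arrows spread outward. Divergence about +3, curl ≈0 — positive divergence with near-zero curl is a source.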